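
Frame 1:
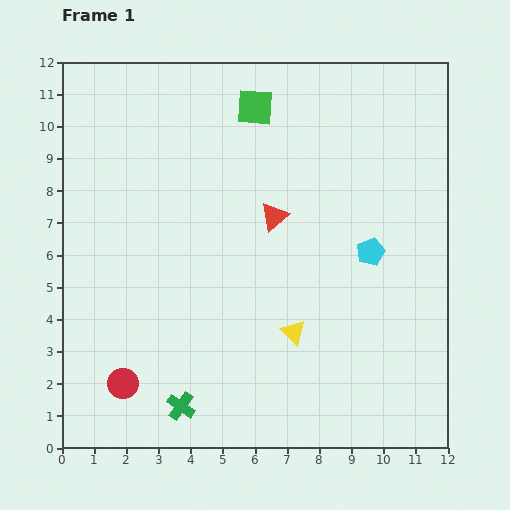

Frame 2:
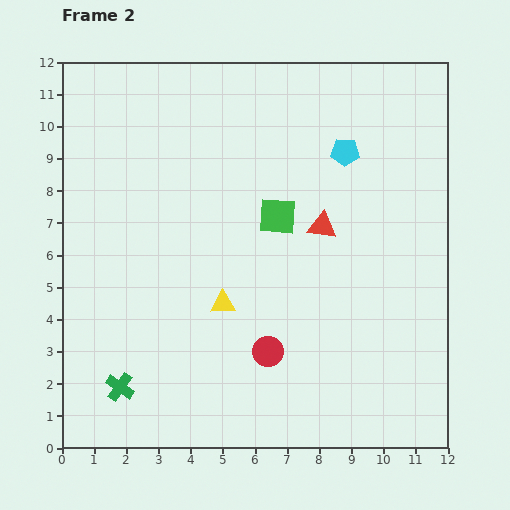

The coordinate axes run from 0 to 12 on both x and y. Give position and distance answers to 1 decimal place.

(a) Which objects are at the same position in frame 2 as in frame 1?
none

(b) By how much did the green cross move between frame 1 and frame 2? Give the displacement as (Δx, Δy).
(-1.9, 0.6)

The green cross was at (3.7, 1.3) in frame 1 and (1.8, 1.9) in frame 2.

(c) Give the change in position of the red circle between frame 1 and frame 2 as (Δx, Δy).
(4.5, 1.0)

The red circle was at (1.9, 2.0) in frame 1 and (6.4, 3.0) in frame 2.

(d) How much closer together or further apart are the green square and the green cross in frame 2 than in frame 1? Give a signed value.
-2.4

Distance in frame 1: 9.6. Distance in frame 2: 7.2.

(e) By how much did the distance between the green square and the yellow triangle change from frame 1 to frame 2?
-3.9

Distance in frame 1: 7.1. Distance in frame 2: 3.2.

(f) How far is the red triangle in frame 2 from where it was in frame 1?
1.5

The red triangle moved from (6.6, 7.2) to (8.1, 6.9), a distance of √(1.5² + 0.3²) ≈ 1.5.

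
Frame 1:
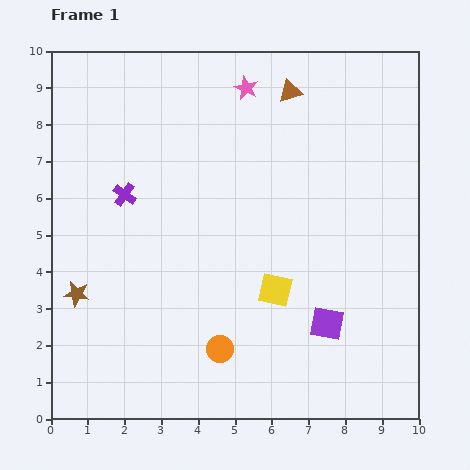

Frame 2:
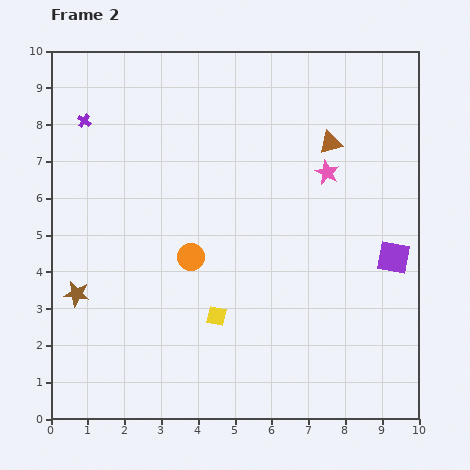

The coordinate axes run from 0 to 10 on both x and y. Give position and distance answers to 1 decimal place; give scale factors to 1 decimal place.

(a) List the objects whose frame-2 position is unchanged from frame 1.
the brown star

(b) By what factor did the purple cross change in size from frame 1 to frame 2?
0.6×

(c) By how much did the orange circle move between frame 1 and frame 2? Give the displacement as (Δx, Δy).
(-0.8, 2.5)

The orange circle was at (4.6, 1.9) in frame 1 and (3.8, 4.4) in frame 2.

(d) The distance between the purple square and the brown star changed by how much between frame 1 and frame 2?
+1.9

Distance in frame 1: 6.8. Distance in frame 2: 8.7.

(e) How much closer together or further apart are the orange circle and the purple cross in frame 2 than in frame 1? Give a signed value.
-0.2

Distance in frame 1: 4.9. Distance in frame 2: 4.7.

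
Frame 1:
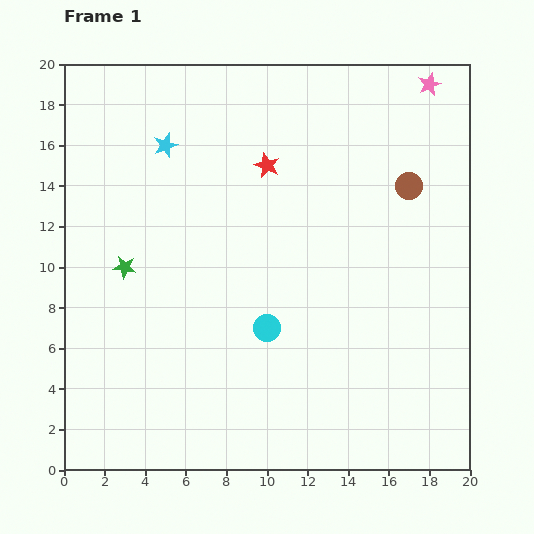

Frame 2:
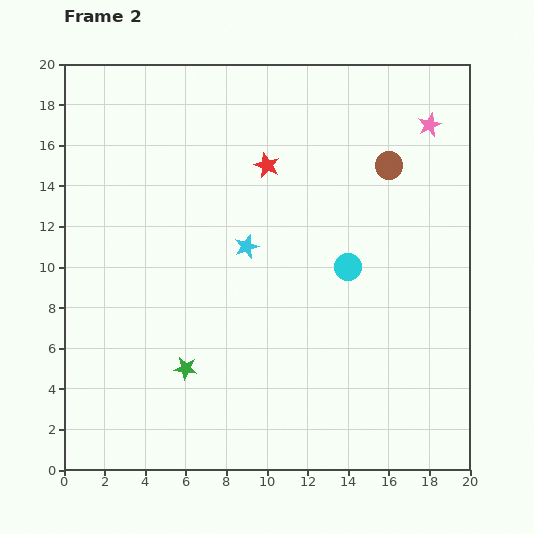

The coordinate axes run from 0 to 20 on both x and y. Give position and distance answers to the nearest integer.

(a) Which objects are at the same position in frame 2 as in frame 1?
the red star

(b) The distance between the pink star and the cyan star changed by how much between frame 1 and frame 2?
-2

Distance in frame 1: 13. Distance in frame 2: 11.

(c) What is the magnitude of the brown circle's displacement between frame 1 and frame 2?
1

The brown circle moved from (17, 14) to (16, 15), a distance of √(1² + 1²) ≈ 1.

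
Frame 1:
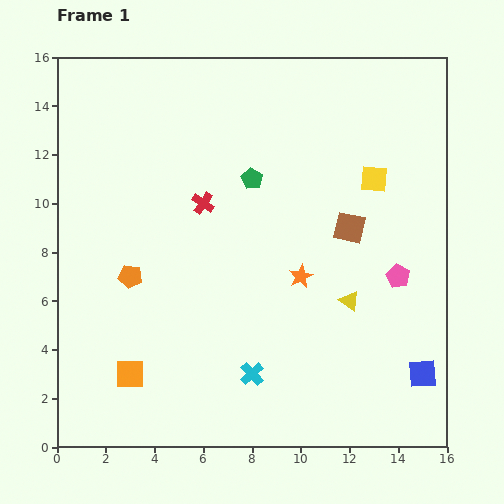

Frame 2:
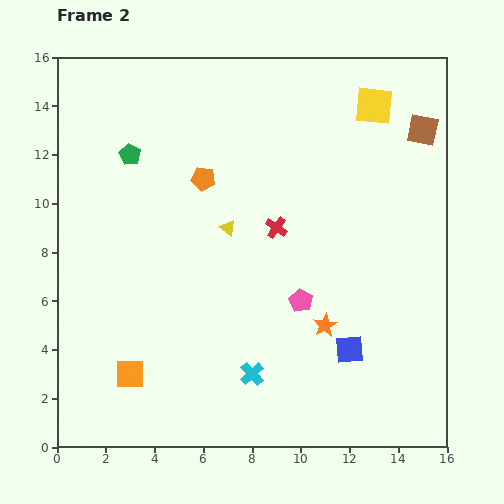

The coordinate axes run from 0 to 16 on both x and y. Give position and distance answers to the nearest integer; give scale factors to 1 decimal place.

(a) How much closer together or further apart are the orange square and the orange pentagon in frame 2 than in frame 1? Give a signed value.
+5

Distance in frame 1: 4. Distance in frame 2: 9.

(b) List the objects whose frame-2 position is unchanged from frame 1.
the cyan cross, the orange square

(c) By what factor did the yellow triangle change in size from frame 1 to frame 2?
0.8×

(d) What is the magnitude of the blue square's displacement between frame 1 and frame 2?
3

The blue square moved from (15, 3) to (12, 4), a distance of √(3² + 1²) ≈ 3.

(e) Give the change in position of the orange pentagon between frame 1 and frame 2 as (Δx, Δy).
(3, 4)

The orange pentagon was at (3, 7) in frame 1 and (6, 11) in frame 2.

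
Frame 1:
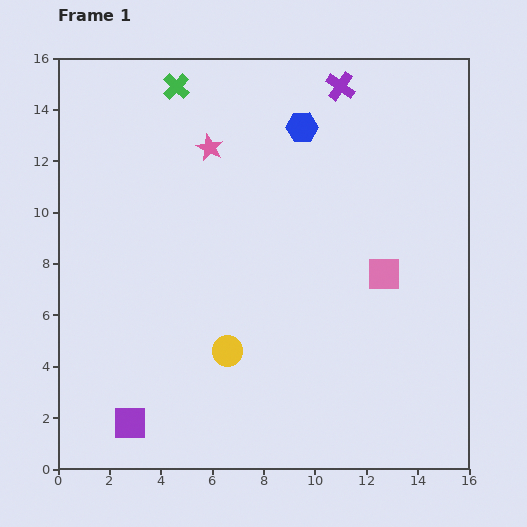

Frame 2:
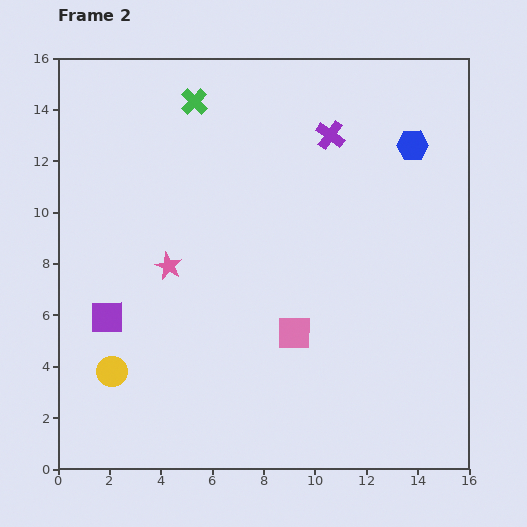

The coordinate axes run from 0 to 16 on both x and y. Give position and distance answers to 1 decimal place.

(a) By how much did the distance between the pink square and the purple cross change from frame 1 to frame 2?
+0.3

Distance in frame 1: 7.5. Distance in frame 2: 7.8.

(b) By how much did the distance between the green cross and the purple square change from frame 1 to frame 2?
-4.1

Distance in frame 1: 13.2. Distance in frame 2: 9.1.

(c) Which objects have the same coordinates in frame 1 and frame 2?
none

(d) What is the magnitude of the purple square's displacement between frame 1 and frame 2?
4.2

The purple square moved from (2.8, 1.8) to (1.9, 5.9), a distance of √(0.9² + 4.1²) ≈ 4.2.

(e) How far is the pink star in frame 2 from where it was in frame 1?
4.9

The pink star moved from (5.9, 12.5) to (4.3, 7.9), a distance of √(1.6² + 4.6²) ≈ 4.9.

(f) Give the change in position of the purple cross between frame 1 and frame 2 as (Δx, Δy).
(-0.4, -1.9)

The purple cross was at (11.0, 14.9) in frame 1 and (10.6, 13.0) in frame 2.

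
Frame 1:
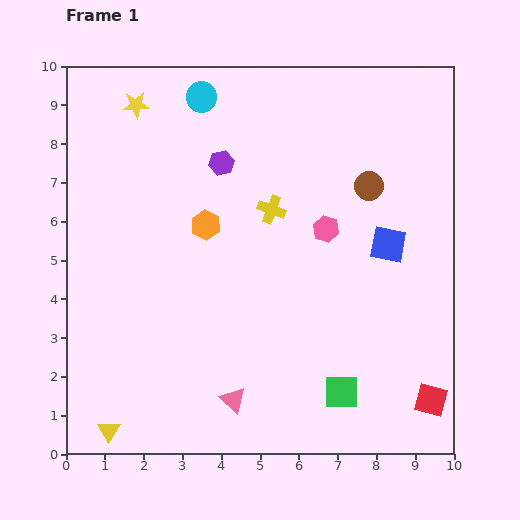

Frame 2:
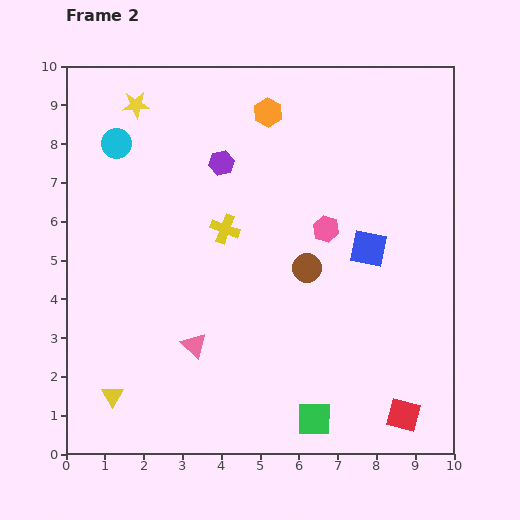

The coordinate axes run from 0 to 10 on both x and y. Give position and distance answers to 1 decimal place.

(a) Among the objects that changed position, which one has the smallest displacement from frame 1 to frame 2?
the blue square

(moved 0.5)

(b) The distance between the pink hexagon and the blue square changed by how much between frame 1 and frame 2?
-0.4

Distance in frame 1: 1.6. Distance in frame 2: 1.2.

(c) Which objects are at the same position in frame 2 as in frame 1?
the pink hexagon, the purple hexagon, the yellow star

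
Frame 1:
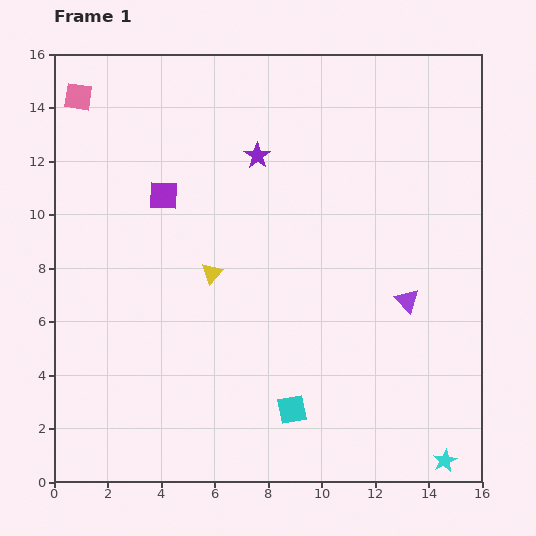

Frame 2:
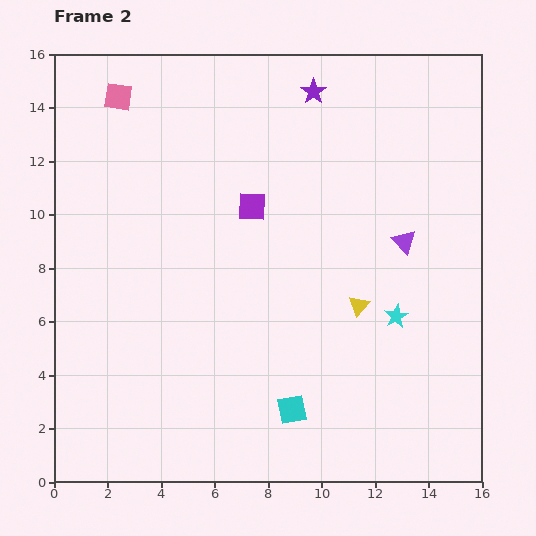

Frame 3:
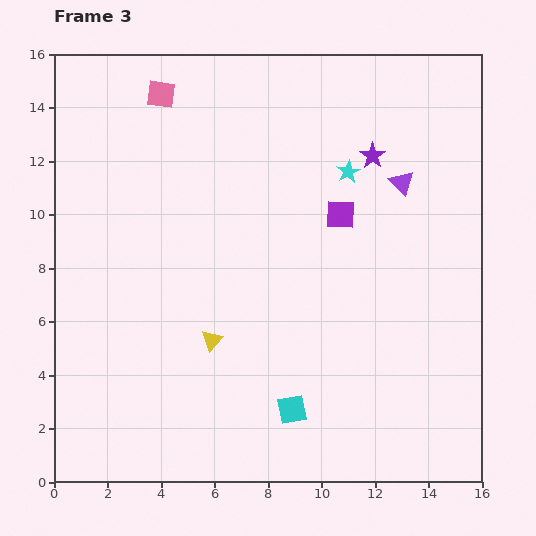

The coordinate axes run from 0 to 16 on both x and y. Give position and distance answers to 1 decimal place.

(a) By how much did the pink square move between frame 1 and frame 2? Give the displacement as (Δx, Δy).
(1.5, 0.0)

The pink square was at (0.9, 14.4) in frame 1 and (2.4, 14.4) in frame 2.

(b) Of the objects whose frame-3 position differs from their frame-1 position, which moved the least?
the yellow triangle

(moved 2.5)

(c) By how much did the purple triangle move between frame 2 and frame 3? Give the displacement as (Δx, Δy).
(-0.1, 2.2)

The purple triangle was at (13.1, 9.0) in frame 2 and (13.0, 11.2) in frame 3.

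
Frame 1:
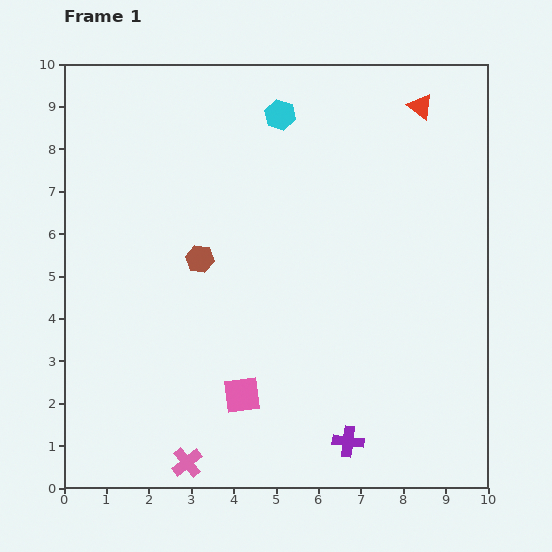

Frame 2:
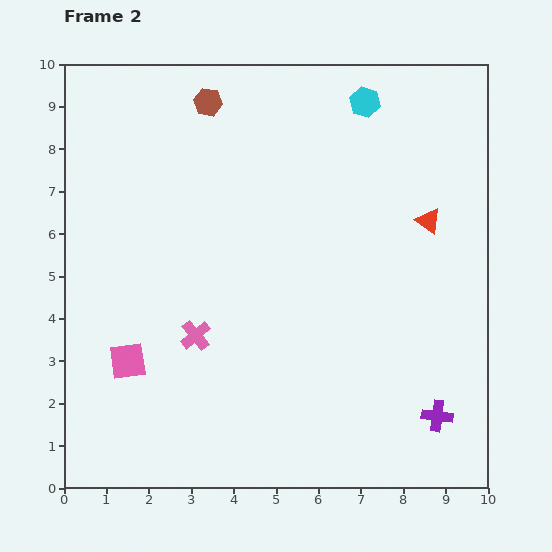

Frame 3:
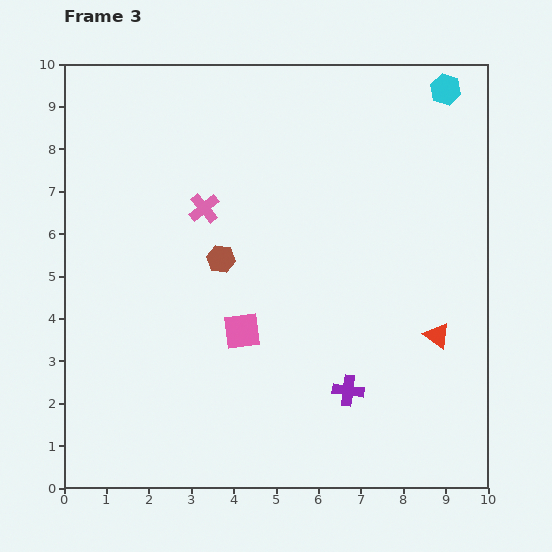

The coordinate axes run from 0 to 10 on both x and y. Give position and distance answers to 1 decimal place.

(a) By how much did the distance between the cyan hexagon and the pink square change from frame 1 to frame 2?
+1.6

Distance in frame 1: 6.7. Distance in frame 2: 8.3.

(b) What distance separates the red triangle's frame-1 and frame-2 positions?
2.7

The red triangle moved from (8.4, 9.0) to (8.6, 6.3), a distance of √(0.2² + 2.7²) ≈ 2.7.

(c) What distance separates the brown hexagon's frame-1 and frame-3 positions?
0.5

The brown hexagon moved from (3.2, 5.4) to (3.7, 5.4), a distance of √(0.5² + 0.0²) ≈ 0.5.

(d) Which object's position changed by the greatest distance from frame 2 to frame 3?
the brown hexagon

(moved 3.7; next 3.0)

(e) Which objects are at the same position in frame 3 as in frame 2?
none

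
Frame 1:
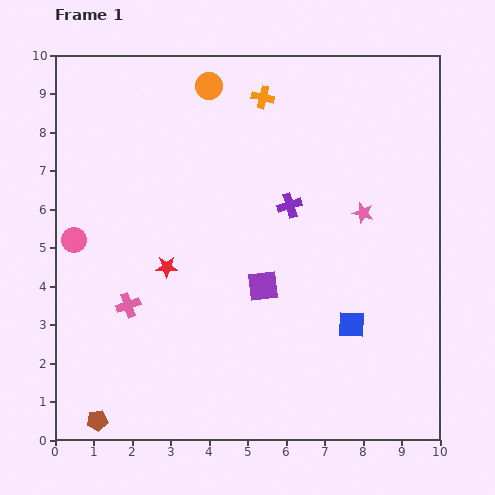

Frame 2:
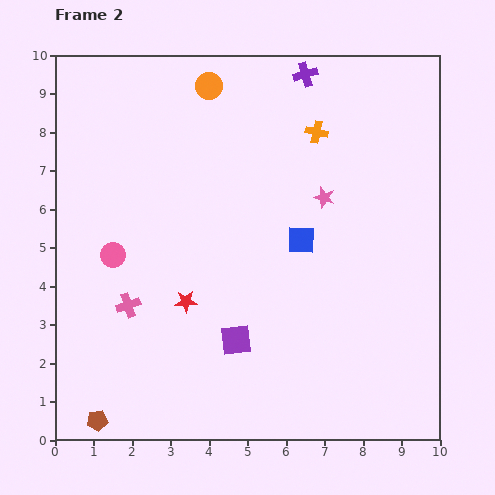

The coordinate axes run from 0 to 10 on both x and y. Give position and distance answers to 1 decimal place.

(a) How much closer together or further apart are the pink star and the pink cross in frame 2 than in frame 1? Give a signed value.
-0.8

Distance in frame 1: 6.6. Distance in frame 2: 5.8.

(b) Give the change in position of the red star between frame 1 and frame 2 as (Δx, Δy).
(0.5, -0.9)

The red star was at (2.9, 4.5) in frame 1 and (3.4, 3.6) in frame 2.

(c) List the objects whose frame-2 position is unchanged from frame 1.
the brown pentagon, the orange circle, the pink cross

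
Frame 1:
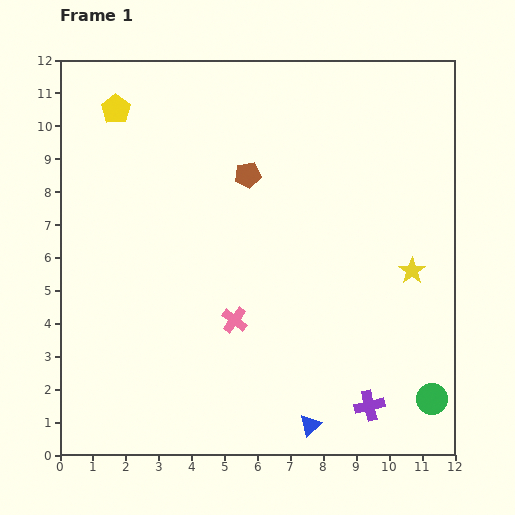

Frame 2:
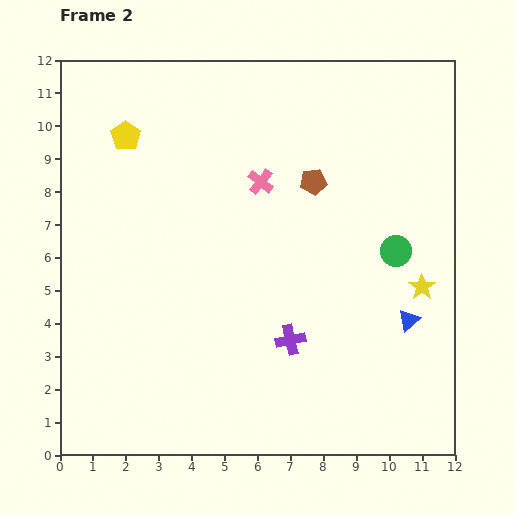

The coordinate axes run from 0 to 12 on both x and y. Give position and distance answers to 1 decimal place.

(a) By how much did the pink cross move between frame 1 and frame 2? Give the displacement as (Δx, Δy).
(0.8, 4.2)

The pink cross was at (5.3, 4.1) in frame 1 and (6.1, 8.3) in frame 2.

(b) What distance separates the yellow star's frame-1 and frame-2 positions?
0.6

The yellow star moved from (10.7, 5.6) to (11.0, 5.1), a distance of √(0.3² + 0.5²) ≈ 0.6.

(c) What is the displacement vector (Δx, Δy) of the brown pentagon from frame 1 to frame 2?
(2.0, -0.2)

The brown pentagon was at (5.7, 8.5) in frame 1 and (7.7, 8.3) in frame 2.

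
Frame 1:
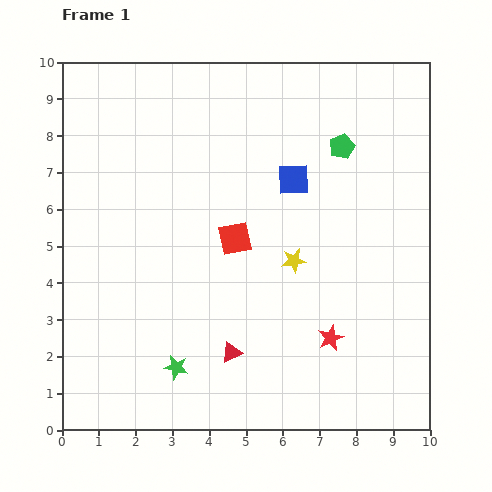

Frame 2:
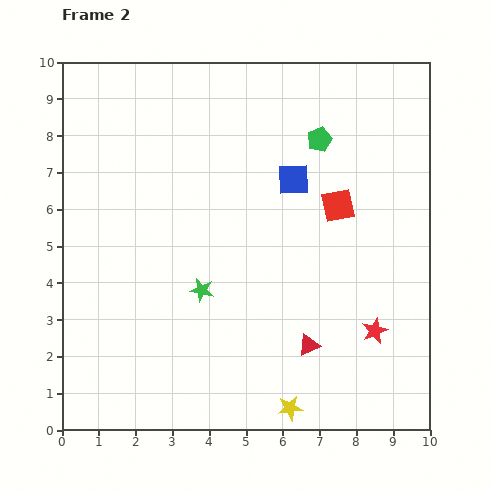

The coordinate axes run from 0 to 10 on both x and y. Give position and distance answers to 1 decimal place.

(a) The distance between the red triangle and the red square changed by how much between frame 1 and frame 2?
+0.8

Distance in frame 1: 3.1. Distance in frame 2: 3.9.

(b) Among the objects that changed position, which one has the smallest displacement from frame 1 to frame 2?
the green pentagon

(moved 0.6)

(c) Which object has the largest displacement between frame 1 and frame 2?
the yellow star

(moved 4.0; next 2.9)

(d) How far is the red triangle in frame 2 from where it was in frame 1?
2.1

The red triangle moved from (4.6, 2.1) to (6.7, 2.3), a distance of √(2.1² + 0.2²) ≈ 2.1.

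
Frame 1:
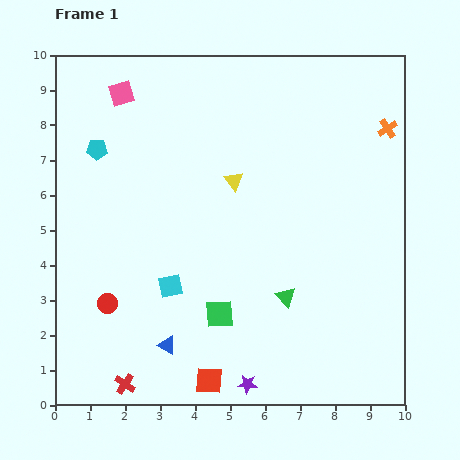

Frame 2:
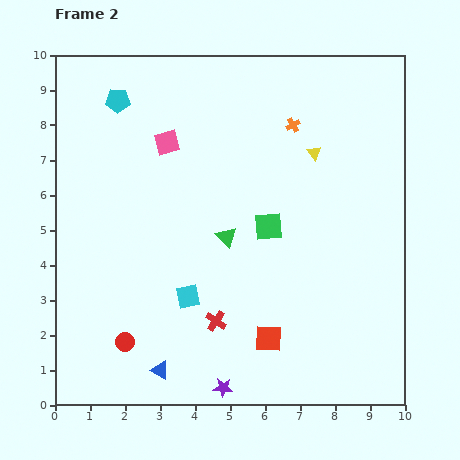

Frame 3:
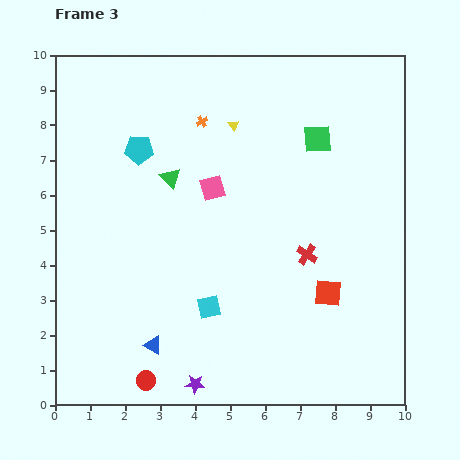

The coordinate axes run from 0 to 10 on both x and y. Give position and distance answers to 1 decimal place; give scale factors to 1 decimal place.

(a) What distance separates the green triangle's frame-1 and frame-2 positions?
2.4

The green triangle moved from (6.6, 3.1) to (4.9, 4.8), a distance of √(1.7² + 1.7²) ≈ 2.4.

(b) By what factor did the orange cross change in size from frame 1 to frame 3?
0.6×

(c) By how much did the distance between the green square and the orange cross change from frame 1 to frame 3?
-3.9

Distance in frame 1: 7.2. Distance in frame 3: 3.3.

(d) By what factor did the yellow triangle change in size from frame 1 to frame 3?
0.6×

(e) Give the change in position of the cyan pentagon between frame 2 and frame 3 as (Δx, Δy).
(0.6, -1.4)

The cyan pentagon was at (1.8, 8.7) in frame 2 and (2.4, 7.3) in frame 3.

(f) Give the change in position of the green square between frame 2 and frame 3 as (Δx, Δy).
(1.4, 2.5)

The green square was at (6.1, 5.1) in frame 2 and (7.5, 7.6) in frame 3.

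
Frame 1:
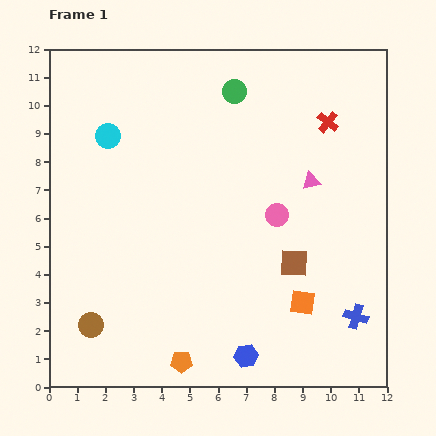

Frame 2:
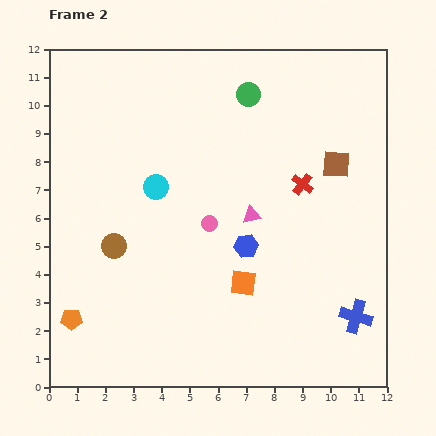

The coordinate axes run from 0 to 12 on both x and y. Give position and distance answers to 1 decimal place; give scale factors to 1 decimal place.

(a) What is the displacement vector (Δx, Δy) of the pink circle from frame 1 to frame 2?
(-2.4, -0.3)

The pink circle was at (8.1, 6.1) in frame 1 and (5.7, 5.8) in frame 2.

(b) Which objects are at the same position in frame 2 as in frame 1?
the blue cross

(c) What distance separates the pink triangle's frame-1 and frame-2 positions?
2.4

The pink triangle moved from (9.3, 7.3) to (7.2, 6.1), a distance of √(2.1² + 1.2²) ≈ 2.4.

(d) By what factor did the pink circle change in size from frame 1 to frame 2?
0.7×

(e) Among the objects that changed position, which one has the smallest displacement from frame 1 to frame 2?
the green circle

(moved 0.5)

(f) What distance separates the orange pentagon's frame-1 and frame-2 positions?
4.2

The orange pentagon moved from (4.7, 0.9) to (0.8, 2.4), a distance of √(3.9² + 1.5²) ≈ 4.2.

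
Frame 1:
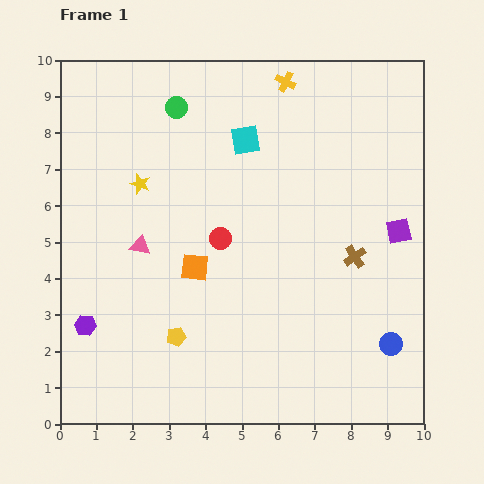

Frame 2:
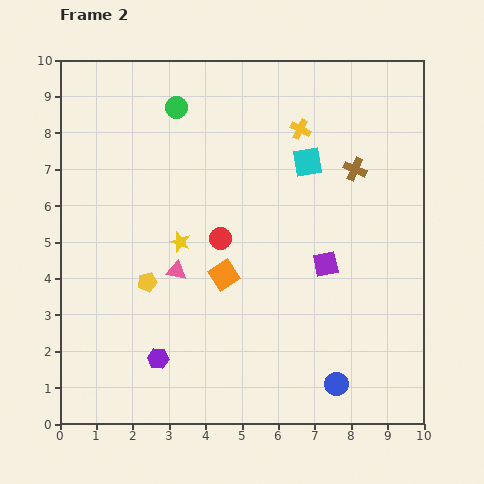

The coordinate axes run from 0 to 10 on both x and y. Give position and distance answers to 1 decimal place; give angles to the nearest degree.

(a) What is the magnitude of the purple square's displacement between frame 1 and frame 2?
2.2

The purple square moved from (9.3, 5.3) to (7.3, 4.4), a distance of √(2.0² + 0.9²) ≈ 2.2.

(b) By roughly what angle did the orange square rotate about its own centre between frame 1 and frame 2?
39° counter-clockwise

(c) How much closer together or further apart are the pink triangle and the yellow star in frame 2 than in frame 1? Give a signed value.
-0.9

Distance in frame 1: 1.7. Distance in frame 2: 0.8.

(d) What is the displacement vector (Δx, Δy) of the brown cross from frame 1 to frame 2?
(0.0, 2.4)

The brown cross was at (8.1, 4.6) in frame 1 and (8.1, 7.0) in frame 2.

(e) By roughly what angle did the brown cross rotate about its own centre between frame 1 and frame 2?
33° counter-clockwise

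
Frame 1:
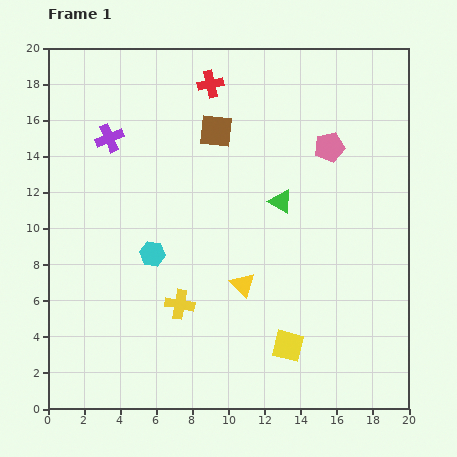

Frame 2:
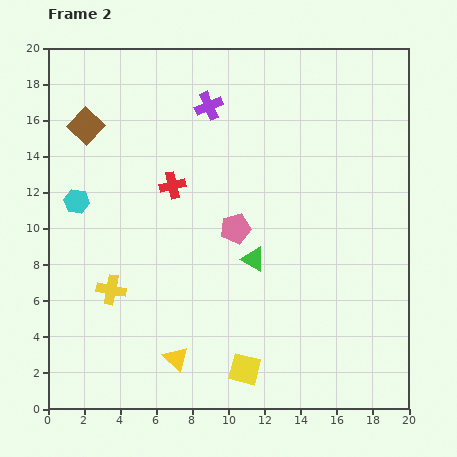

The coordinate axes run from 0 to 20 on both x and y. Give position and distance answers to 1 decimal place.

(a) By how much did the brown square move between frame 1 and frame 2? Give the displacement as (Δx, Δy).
(-7.2, 0.3)

The brown square was at (9.3, 15.4) in frame 1 and (2.1, 15.7) in frame 2.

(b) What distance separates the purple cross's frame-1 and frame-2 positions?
5.8

The purple cross moved from (3.4, 15.0) to (8.9, 16.8), a distance of √(5.5² + 1.8²) ≈ 5.8.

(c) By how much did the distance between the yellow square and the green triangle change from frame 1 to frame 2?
-1.9

Distance in frame 1: 8.0. Distance in frame 2: 6.1.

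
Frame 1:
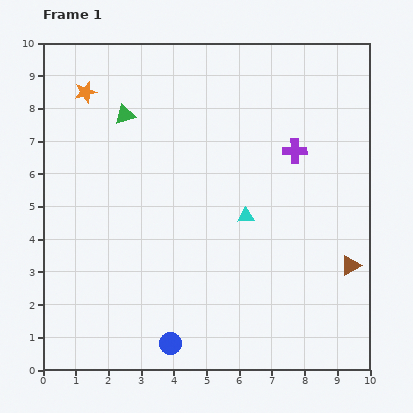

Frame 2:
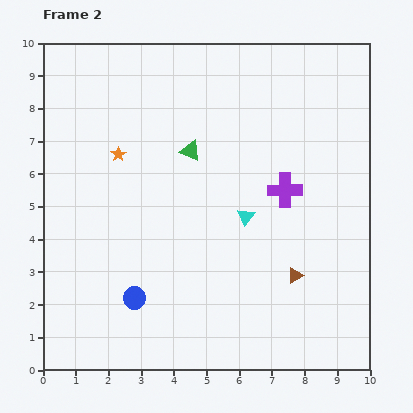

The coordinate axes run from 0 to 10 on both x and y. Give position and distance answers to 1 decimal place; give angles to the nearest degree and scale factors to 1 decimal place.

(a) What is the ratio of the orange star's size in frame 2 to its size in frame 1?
0.7×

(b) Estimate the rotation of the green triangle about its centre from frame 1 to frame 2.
40° clockwise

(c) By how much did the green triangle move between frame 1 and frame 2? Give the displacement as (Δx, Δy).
(2.0, -1.1)

The green triangle was at (2.5, 7.8) in frame 1 and (4.5, 6.7) in frame 2.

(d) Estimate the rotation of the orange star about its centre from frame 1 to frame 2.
17° counter-clockwise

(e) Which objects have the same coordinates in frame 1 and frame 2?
the cyan triangle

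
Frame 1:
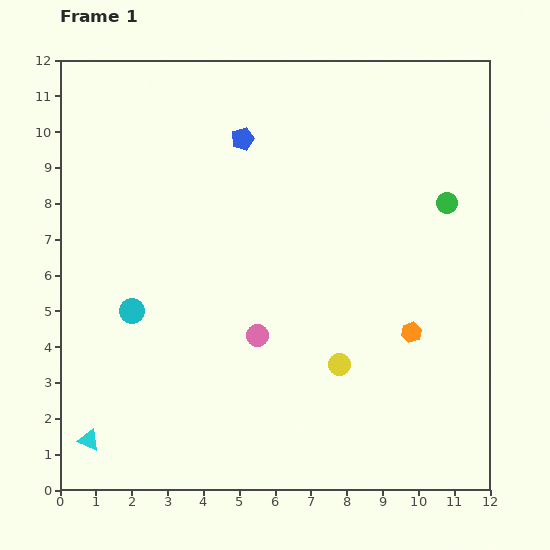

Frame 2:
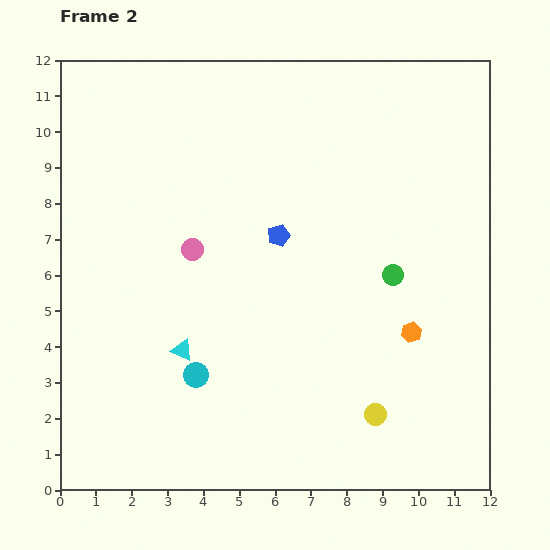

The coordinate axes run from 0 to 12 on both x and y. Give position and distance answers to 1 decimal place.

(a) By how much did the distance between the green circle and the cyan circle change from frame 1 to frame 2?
-3.1

Distance in frame 1: 9.3. Distance in frame 2: 6.2.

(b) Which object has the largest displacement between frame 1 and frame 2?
the cyan triangle

(moved 3.6; next 3.0)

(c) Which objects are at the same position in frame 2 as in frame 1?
the orange hexagon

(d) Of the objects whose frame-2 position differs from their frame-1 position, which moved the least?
the yellow circle

(moved 1.7)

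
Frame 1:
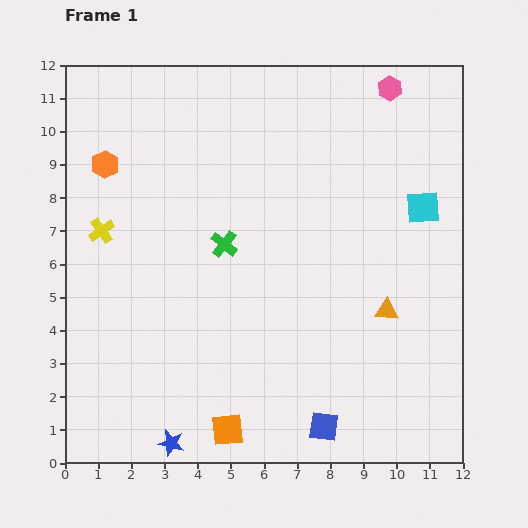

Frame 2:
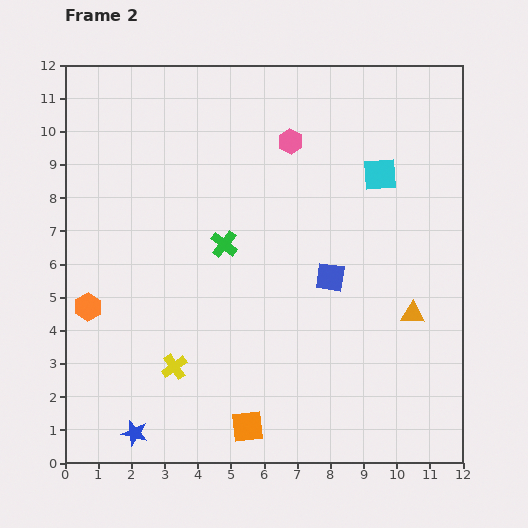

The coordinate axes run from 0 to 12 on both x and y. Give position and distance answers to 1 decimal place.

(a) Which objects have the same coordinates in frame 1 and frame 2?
the green cross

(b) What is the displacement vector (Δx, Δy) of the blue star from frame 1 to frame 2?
(-1.1, 0.3)

The blue star was at (3.2, 0.6) in frame 1 and (2.1, 0.9) in frame 2.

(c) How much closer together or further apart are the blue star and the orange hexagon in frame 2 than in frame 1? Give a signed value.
-4.6

Distance in frame 1: 8.6. Distance in frame 2: 4.0.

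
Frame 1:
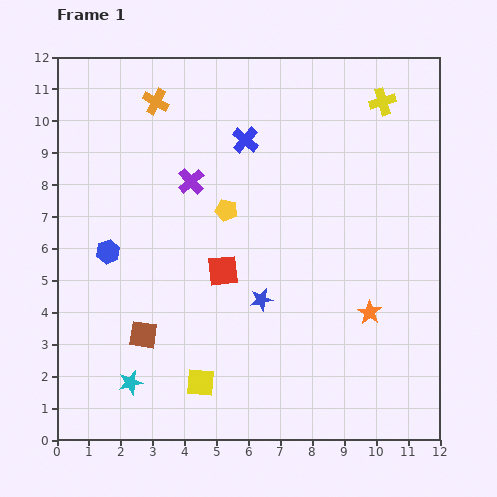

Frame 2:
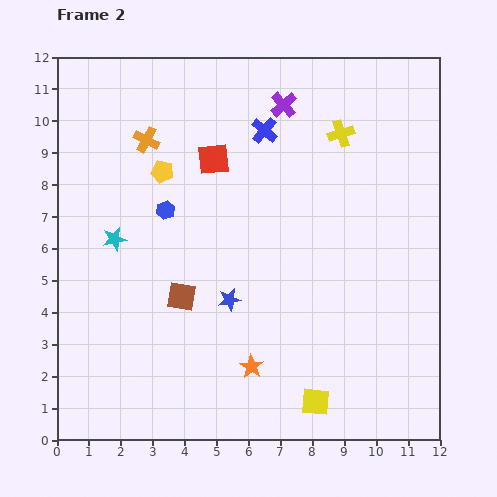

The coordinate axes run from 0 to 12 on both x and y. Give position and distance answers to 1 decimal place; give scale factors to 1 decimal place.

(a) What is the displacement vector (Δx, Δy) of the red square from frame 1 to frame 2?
(-0.3, 3.5)

The red square was at (5.2, 5.3) in frame 1 and (4.9, 8.8) in frame 2.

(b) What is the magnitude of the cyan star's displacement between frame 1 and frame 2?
4.5

The cyan star moved from (2.3, 1.8) to (1.8, 6.3), a distance of √(0.5² + 4.5²) ≈ 4.5.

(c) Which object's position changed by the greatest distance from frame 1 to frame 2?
the cyan star

(moved 4.5; next 4.1)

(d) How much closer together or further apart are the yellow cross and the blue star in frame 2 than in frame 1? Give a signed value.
-1.0

Distance in frame 1: 7.3. Distance in frame 2: 6.3.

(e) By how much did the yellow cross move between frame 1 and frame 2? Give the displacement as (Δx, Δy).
(-1.3, -1.0)

The yellow cross was at (10.2, 10.6) in frame 1 and (8.9, 9.6) in frame 2.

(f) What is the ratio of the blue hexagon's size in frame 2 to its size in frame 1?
0.8×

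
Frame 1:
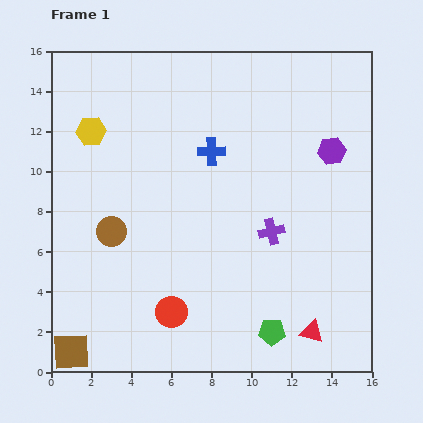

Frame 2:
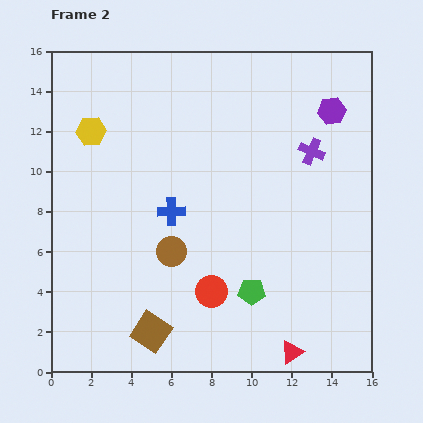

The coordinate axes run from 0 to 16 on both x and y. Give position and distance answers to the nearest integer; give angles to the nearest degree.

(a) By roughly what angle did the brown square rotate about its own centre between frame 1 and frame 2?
36° clockwise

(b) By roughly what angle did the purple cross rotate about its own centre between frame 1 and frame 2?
37° clockwise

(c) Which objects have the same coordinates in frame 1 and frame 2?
the yellow hexagon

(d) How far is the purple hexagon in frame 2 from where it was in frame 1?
2

The purple hexagon moved from (14, 11) to (14, 13), a distance of √(0² + 2²) ≈ 2.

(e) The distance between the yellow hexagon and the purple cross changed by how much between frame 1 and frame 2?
+1

Distance in frame 1: 10. Distance in frame 2: 11.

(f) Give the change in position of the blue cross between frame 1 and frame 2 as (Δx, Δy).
(-2, -3)

The blue cross was at (8, 11) in frame 1 and (6, 8) in frame 2.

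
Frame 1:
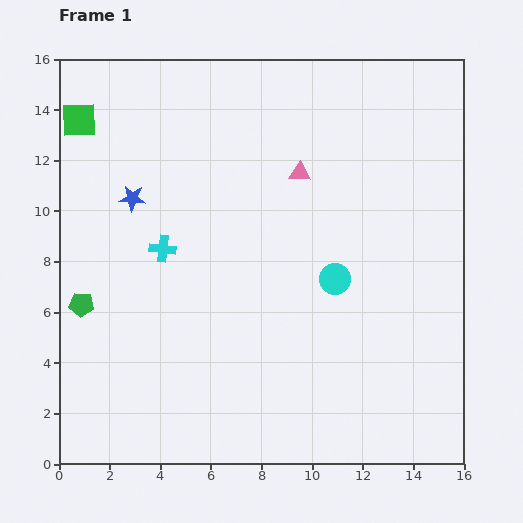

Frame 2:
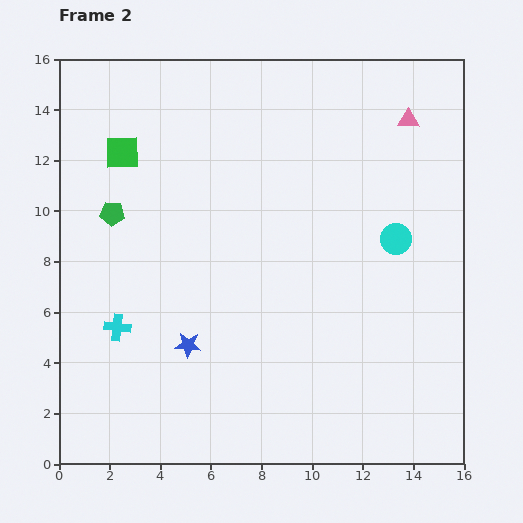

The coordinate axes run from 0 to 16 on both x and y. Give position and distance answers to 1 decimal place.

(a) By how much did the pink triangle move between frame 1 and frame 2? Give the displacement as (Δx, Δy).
(4.3, 2.1)

The pink triangle was at (9.5, 11.5) in frame 1 and (13.8, 13.6) in frame 2.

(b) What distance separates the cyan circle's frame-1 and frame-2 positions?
2.9

The cyan circle moved from (10.9, 7.3) to (13.3, 8.9), a distance of √(2.4² + 1.6²) ≈ 2.9.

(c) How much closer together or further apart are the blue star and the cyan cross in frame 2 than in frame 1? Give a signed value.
+0.6

Distance in frame 1: 2.3. Distance in frame 2: 2.9.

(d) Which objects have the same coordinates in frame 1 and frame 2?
none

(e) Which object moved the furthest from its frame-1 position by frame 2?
the blue star

(moved 6.2; next 4.8)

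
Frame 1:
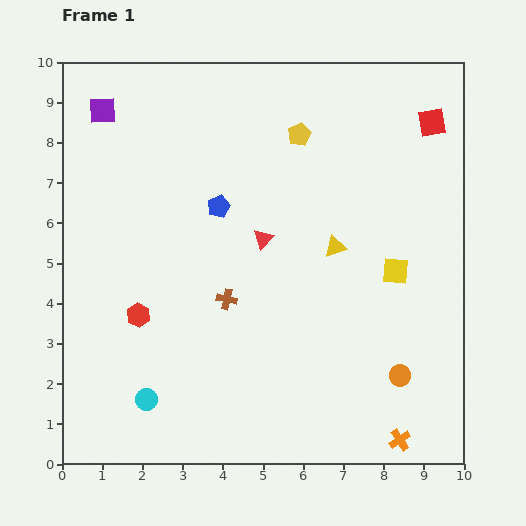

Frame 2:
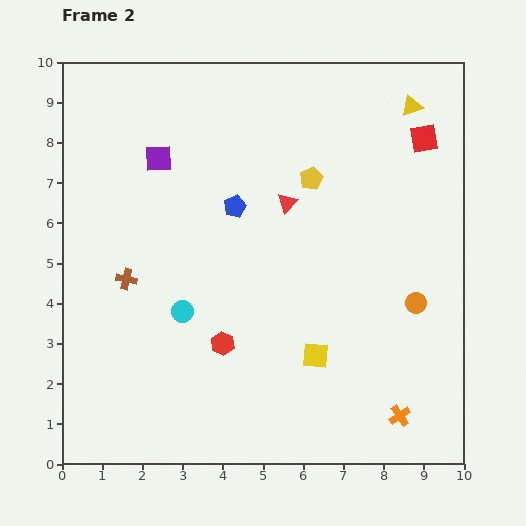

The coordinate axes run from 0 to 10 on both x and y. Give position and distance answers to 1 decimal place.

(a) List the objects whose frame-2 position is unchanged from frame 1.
none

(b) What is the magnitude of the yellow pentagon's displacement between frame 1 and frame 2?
1.1

The yellow pentagon moved from (5.9, 8.2) to (6.2, 7.1), a distance of √(0.3² + 1.1²) ≈ 1.1.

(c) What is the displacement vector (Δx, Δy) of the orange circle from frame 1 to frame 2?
(0.4, 1.8)

The orange circle was at (8.4, 2.2) in frame 1 and (8.8, 4.0) in frame 2.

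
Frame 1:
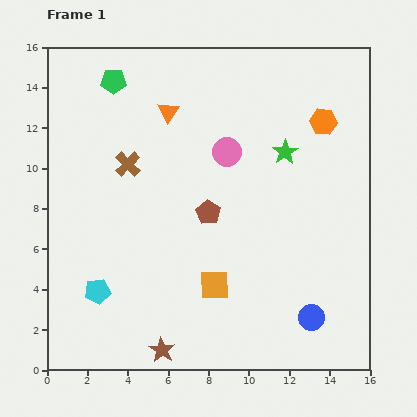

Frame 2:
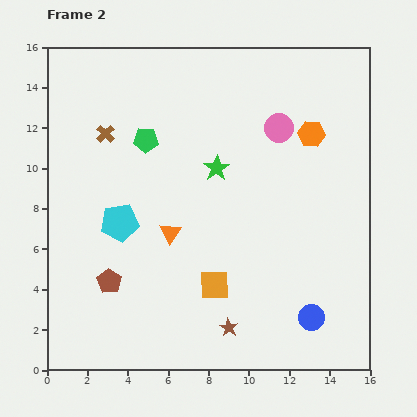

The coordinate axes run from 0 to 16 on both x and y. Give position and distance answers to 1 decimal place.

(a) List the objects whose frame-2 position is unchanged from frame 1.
the orange square, the blue circle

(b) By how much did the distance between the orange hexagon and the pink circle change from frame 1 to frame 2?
-3.4

Distance in frame 1: 5.0. Distance in frame 2: 1.6.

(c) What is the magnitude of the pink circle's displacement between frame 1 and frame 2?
2.9

The pink circle moved from (8.9, 10.8) to (11.5, 12.0), a distance of √(2.6² + 1.2²) ≈ 2.9.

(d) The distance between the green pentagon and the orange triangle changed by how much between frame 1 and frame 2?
+1.7

Distance in frame 1: 3.1. Distance in frame 2: 4.8.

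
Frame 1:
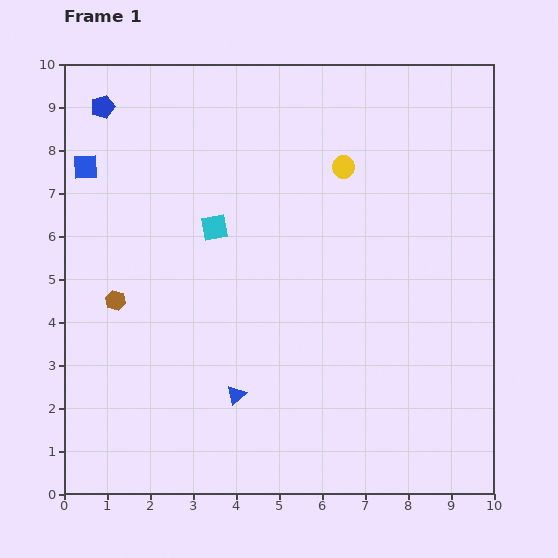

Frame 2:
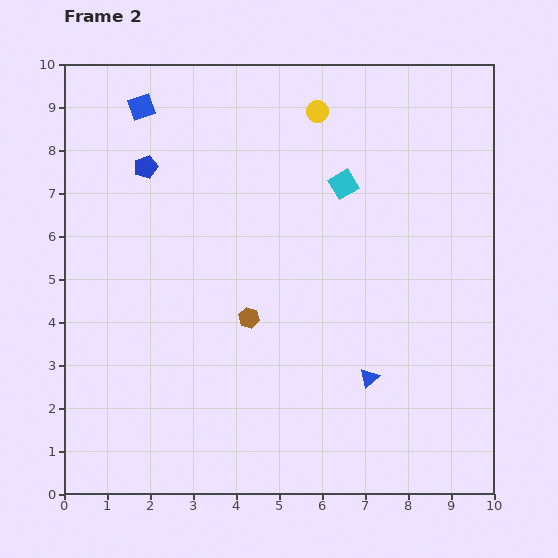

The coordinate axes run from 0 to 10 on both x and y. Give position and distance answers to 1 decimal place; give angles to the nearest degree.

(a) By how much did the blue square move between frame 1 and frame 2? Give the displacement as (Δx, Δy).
(1.3, 1.4)

The blue square was at (0.5, 7.6) in frame 1 and (1.8, 9.0) in frame 2.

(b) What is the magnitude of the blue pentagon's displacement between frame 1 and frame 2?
1.7

The blue pentagon moved from (0.9, 9.0) to (1.9, 7.6), a distance of √(1.0² + 1.4²) ≈ 1.7.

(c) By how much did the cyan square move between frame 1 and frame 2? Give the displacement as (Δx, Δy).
(3.0, 1.0)

The cyan square was at (3.5, 6.2) in frame 1 and (6.5, 7.2) in frame 2.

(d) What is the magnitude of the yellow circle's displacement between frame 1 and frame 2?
1.4

The yellow circle moved from (6.5, 7.6) to (5.9, 8.9), a distance of √(0.6² + 1.3²) ≈ 1.4.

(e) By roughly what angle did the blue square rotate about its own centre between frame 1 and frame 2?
15° counter-clockwise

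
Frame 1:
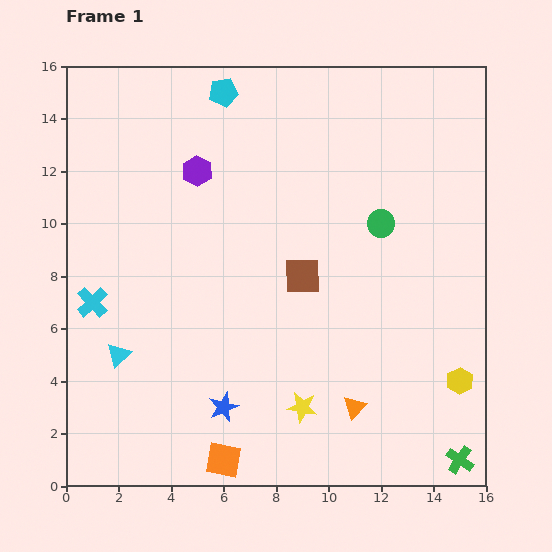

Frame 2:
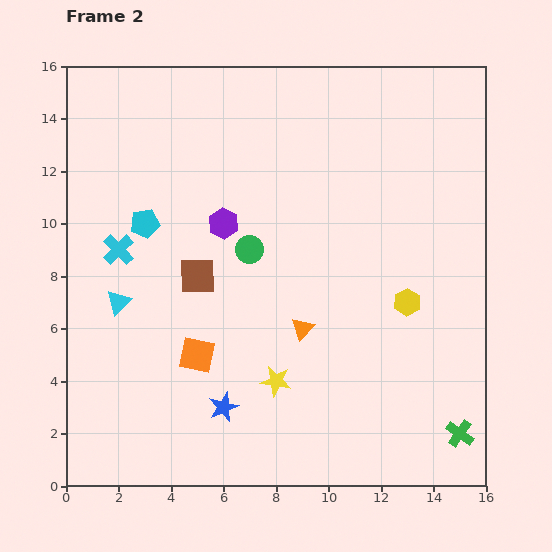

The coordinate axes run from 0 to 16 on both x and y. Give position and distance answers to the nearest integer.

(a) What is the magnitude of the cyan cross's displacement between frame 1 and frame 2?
2

The cyan cross moved from (1, 7) to (2, 9), a distance of √(1² + 2²) ≈ 2.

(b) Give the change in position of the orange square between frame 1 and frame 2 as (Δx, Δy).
(-1, 4)

The orange square was at (6, 1) in frame 1 and (5, 5) in frame 2.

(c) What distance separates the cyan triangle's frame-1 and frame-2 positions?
2

The cyan triangle moved from (2, 5) to (2, 7), a distance of √(0² + 2²) ≈ 2.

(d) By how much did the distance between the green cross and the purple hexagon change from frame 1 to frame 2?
-3

Distance in frame 1: 15. Distance in frame 2: 12.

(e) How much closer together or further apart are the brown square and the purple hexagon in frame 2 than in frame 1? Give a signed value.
-4

Distance in frame 1: 6. Distance in frame 2: 2.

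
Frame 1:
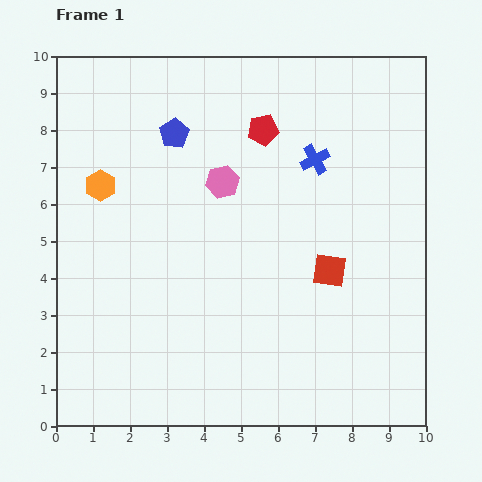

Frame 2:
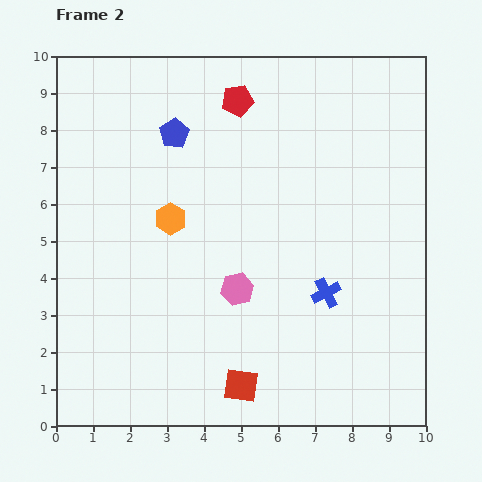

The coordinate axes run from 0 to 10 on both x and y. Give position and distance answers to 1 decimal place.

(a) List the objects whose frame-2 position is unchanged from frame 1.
the blue pentagon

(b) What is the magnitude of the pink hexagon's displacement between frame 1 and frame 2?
2.9

The pink hexagon moved from (4.5, 6.6) to (4.9, 3.7), a distance of √(0.4² + 2.9²) ≈ 2.9.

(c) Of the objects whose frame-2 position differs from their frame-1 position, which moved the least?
the red pentagon

(moved 1.1)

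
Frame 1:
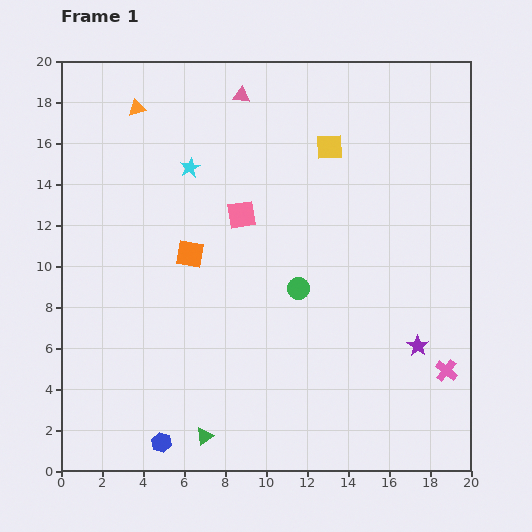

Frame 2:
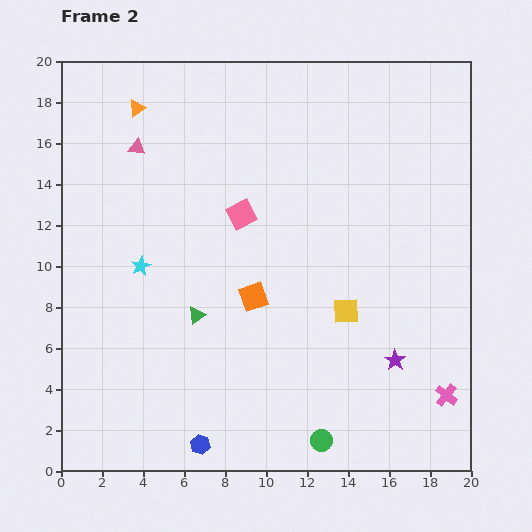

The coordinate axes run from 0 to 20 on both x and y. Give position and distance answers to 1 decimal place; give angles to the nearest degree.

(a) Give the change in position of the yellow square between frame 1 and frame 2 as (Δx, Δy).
(0.8, -8.0)

The yellow square was at (13.1, 15.8) in frame 1 and (13.9, 7.8) in frame 2.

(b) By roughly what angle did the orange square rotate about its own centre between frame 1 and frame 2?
29° counter-clockwise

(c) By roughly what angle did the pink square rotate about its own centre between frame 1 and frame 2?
19° counter-clockwise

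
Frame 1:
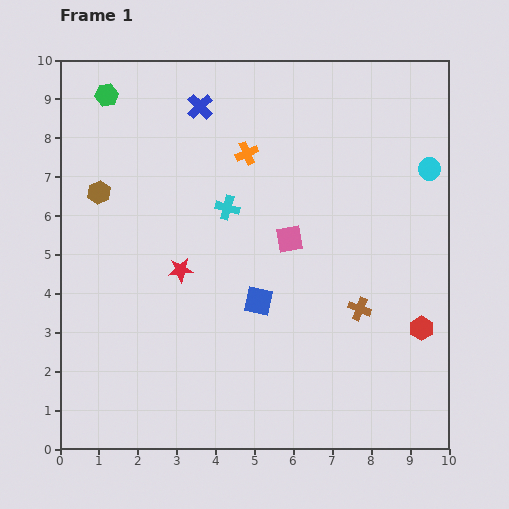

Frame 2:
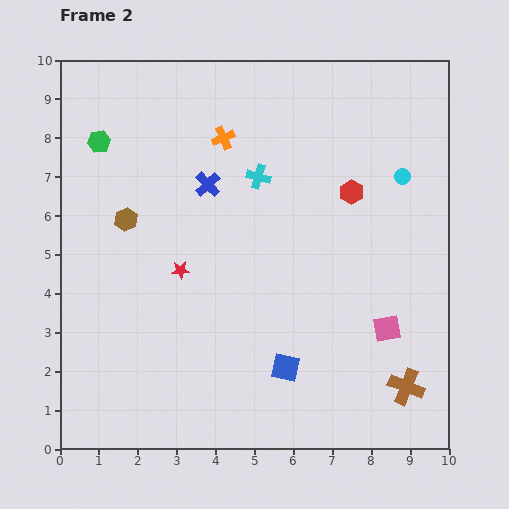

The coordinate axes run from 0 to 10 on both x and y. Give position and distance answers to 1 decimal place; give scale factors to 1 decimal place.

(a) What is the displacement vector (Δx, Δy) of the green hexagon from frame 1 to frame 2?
(-0.2, -1.2)

The green hexagon was at (1.2, 9.1) in frame 1 and (1.0, 7.9) in frame 2.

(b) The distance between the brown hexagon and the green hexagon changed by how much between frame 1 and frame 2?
-0.4

Distance in frame 1: 2.5. Distance in frame 2: 2.1.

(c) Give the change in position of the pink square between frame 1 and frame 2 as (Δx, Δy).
(2.5, -2.3)

The pink square was at (5.9, 5.4) in frame 1 and (8.4, 3.1) in frame 2.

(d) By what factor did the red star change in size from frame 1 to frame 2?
0.7×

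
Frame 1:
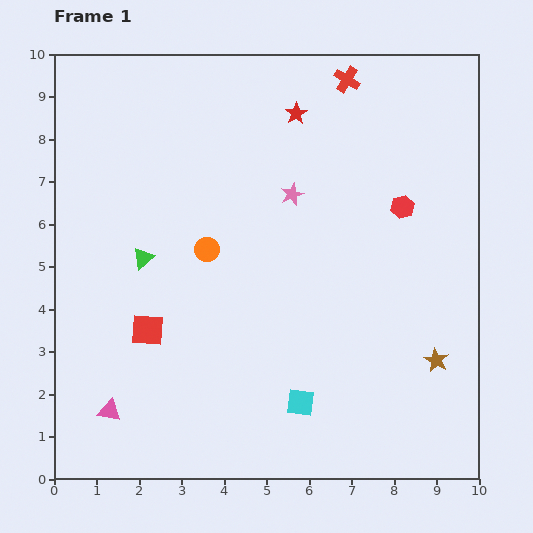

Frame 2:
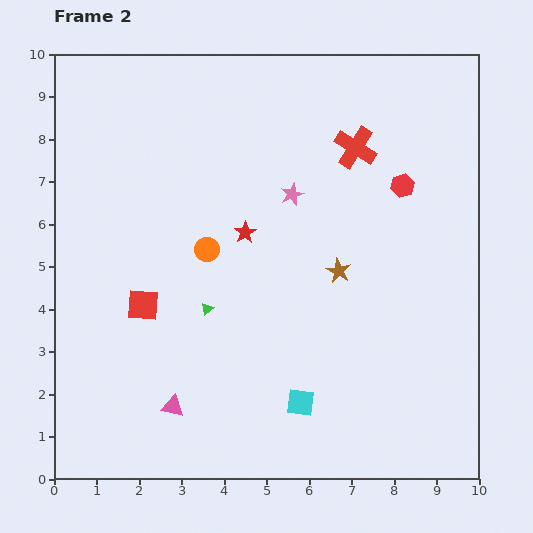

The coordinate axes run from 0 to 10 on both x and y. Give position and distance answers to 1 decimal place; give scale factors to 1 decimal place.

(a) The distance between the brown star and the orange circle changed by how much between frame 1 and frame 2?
-2.9

Distance in frame 1: 6.0. Distance in frame 2: 3.1.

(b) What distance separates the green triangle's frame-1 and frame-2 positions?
1.9

The green triangle moved from (2.1, 5.2) to (3.6, 4.0), a distance of √(1.5² + 1.2²) ≈ 1.9.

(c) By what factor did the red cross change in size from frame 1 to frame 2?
1.6×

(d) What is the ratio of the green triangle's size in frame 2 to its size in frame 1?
0.6×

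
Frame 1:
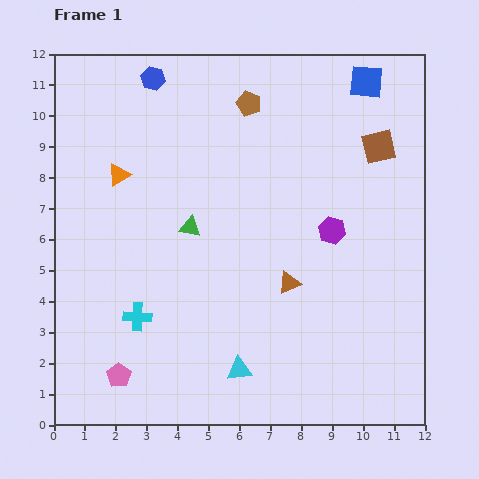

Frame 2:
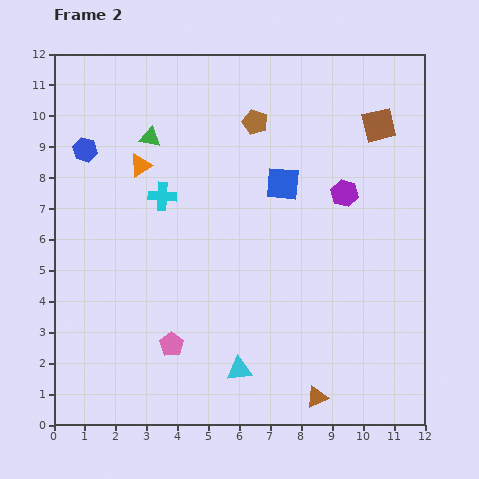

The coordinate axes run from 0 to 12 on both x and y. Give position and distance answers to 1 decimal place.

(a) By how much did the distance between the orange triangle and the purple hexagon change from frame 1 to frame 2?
-0.4

Distance in frame 1: 7.1. Distance in frame 2: 6.7.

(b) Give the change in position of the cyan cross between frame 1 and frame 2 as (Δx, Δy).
(0.8, 3.9)

The cyan cross was at (2.7, 3.5) in frame 1 and (3.5, 7.4) in frame 2.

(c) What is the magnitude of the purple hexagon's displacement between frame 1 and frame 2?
1.3

The purple hexagon moved from (9.0, 6.3) to (9.4, 7.5), a distance of √(0.4² + 1.2²) ≈ 1.3.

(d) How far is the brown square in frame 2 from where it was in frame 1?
0.7

The brown square moved from (10.5, 9.0) to (10.5, 9.7), a distance of √(0.0² + 0.7²) ≈ 0.7.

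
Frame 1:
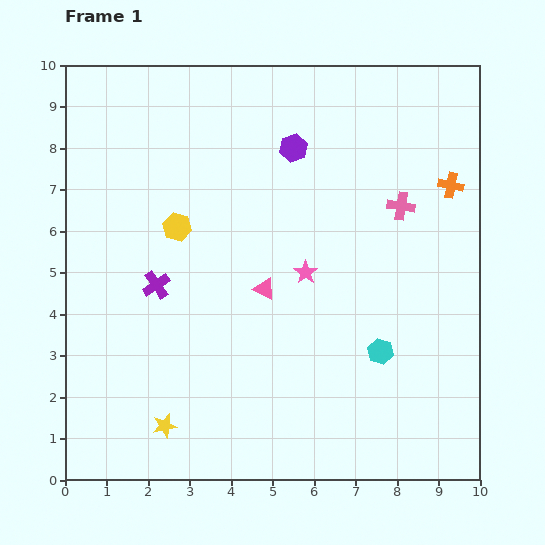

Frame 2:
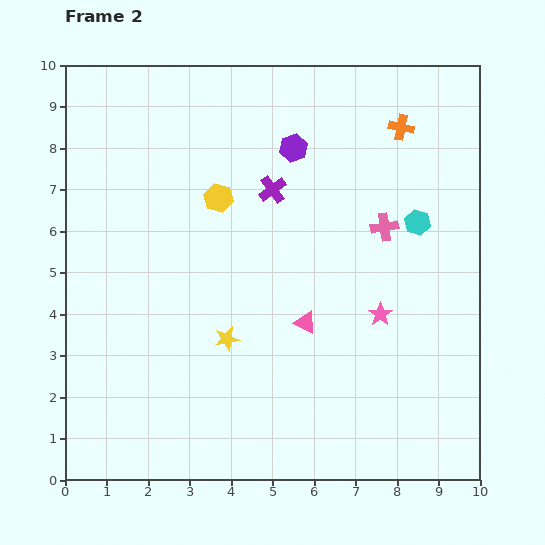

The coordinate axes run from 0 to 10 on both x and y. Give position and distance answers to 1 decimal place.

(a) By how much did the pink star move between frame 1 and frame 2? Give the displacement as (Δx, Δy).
(1.8, -1.0)

The pink star was at (5.8, 5.0) in frame 1 and (7.6, 4.0) in frame 2.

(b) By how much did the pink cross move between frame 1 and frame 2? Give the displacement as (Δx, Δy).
(-0.4, -0.5)

The pink cross was at (8.1, 6.6) in frame 1 and (7.7, 6.1) in frame 2.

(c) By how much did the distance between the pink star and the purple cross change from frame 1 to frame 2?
+0.4

Distance in frame 1: 3.6. Distance in frame 2: 4.0.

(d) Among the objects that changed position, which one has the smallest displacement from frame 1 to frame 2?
the pink cross

(moved 0.6)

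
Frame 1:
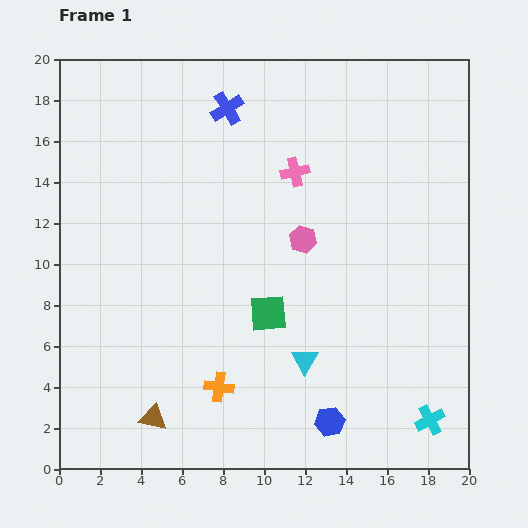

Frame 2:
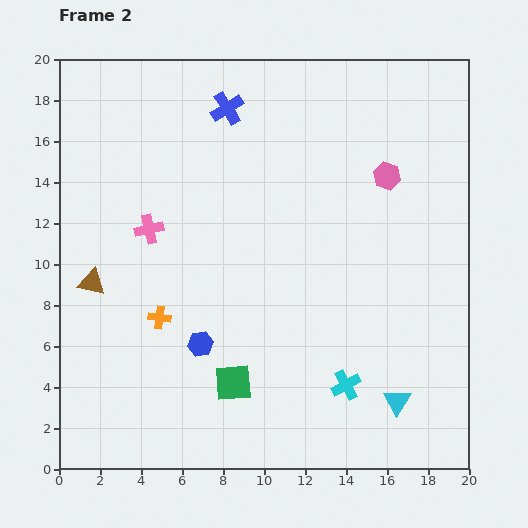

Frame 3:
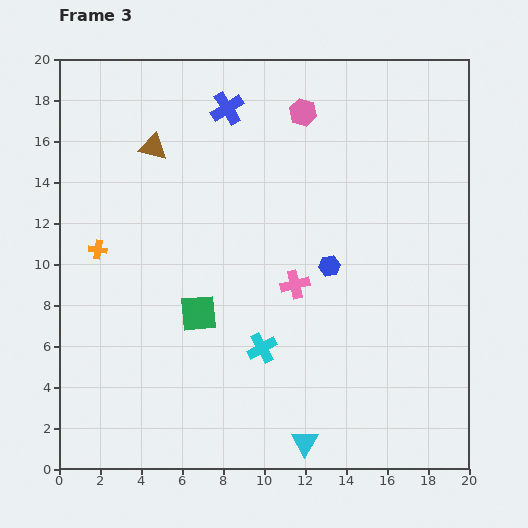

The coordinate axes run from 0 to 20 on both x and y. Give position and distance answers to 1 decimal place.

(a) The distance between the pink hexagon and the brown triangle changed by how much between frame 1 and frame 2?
+3.9

Distance in frame 1: 11.4. Distance in frame 2: 15.3.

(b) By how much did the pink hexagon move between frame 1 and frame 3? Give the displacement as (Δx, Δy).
(0.0, 6.2)

The pink hexagon was at (11.9, 11.2) in frame 1 and (11.9, 17.4) in frame 3.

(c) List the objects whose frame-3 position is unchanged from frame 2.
the blue cross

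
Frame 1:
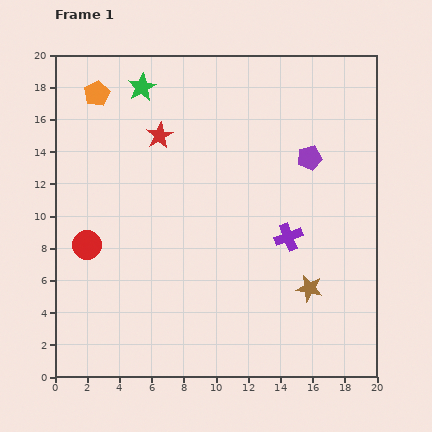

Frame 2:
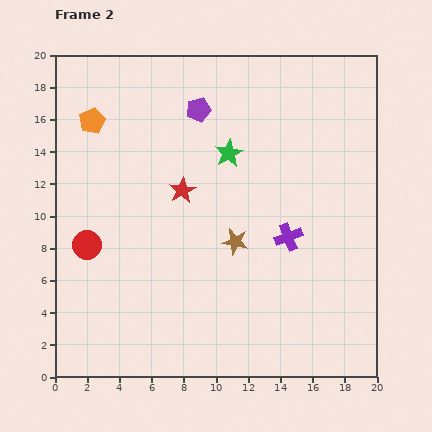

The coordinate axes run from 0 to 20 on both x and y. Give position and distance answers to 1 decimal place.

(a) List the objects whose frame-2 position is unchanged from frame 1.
the purple cross, the red circle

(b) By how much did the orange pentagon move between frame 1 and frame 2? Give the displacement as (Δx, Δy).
(-0.3, -1.7)

The orange pentagon was at (2.6, 17.6) in frame 1 and (2.3, 15.9) in frame 2.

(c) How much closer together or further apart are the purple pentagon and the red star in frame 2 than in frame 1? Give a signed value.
-4.3

Distance in frame 1: 9.4. Distance in frame 2: 5.1.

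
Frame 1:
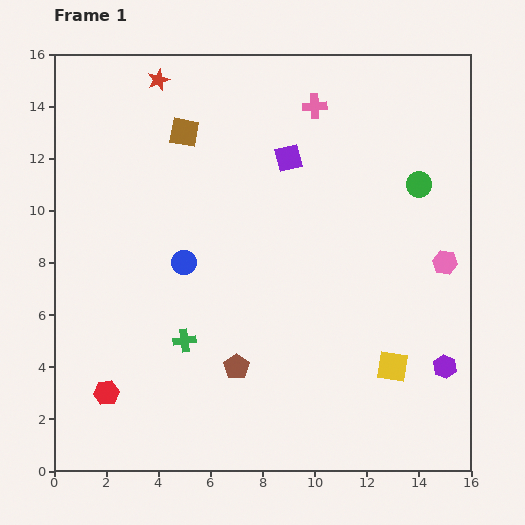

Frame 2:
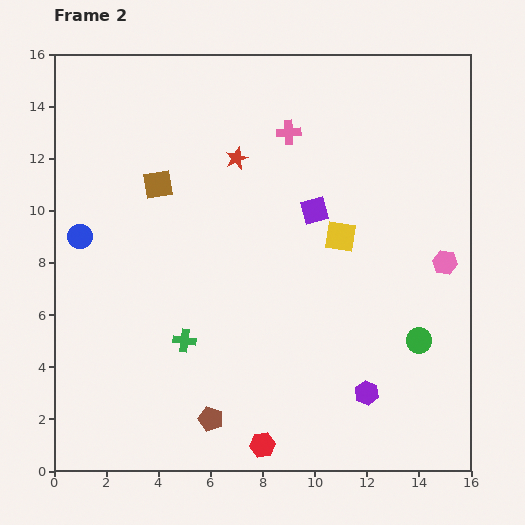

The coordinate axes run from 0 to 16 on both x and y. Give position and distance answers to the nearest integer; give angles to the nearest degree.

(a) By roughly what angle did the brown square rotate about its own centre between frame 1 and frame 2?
19° counter-clockwise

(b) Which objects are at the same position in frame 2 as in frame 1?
the pink hexagon, the green cross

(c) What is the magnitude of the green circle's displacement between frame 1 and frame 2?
6

The green circle moved from (14, 11) to (14, 5), a distance of √(0² + 6²) ≈ 6.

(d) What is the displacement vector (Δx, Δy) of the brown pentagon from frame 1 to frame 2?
(-1, -2)

The brown pentagon was at (7, 4) in frame 1 and (6, 2) in frame 2.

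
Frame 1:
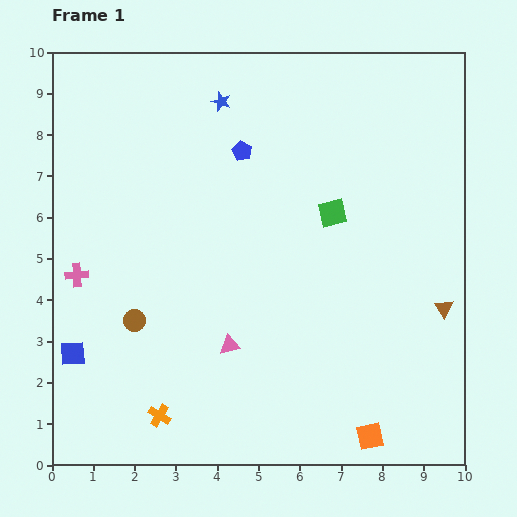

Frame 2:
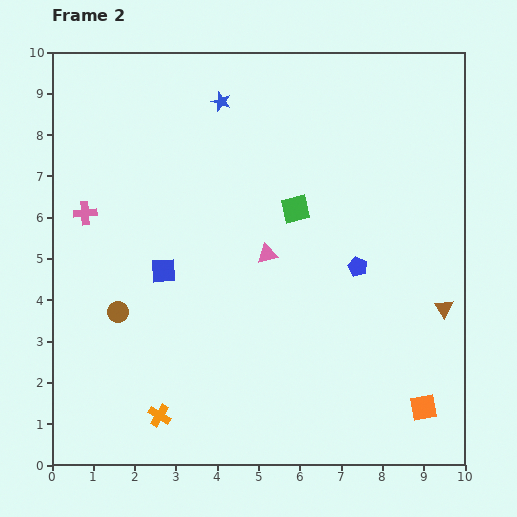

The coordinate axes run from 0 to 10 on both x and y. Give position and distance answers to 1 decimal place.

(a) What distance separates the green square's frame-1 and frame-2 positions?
0.9

The green square moved from (6.8, 6.1) to (5.9, 6.2), a distance of √(0.9² + 0.1²) ≈ 0.9.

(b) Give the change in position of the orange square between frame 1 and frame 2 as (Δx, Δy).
(1.3, 0.7)

The orange square was at (7.7, 0.7) in frame 1 and (9.0, 1.4) in frame 2.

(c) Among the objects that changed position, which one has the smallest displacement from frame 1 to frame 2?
the brown circle

(moved 0.4)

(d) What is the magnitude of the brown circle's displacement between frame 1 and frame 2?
0.4

The brown circle moved from (2.0, 3.5) to (1.6, 3.7), a distance of √(0.4² + 0.2²) ≈ 0.4.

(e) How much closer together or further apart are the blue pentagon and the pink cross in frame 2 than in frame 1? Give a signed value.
+1.7

Distance in frame 1: 5.0. Distance in frame 2: 6.7.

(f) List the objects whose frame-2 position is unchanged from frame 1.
the orange cross, the blue star, the brown triangle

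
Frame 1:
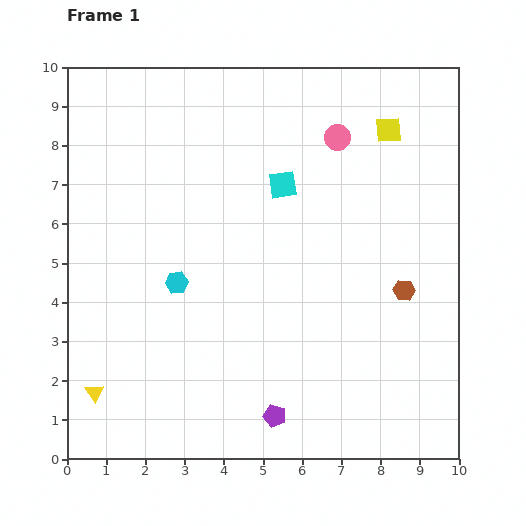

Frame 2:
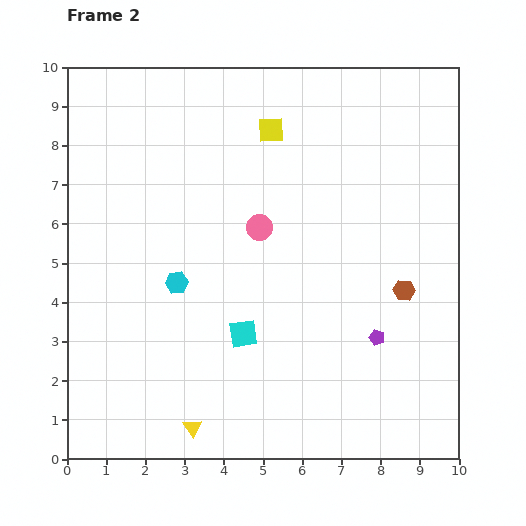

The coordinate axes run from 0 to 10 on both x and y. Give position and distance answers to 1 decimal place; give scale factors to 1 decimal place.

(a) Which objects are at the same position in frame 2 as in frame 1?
the cyan hexagon, the brown hexagon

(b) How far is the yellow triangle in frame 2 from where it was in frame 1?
2.7

The yellow triangle moved from (0.7, 1.7) to (3.2, 0.8), a distance of √(2.5² + 0.9²) ≈ 2.7.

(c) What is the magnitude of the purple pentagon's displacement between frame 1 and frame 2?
3.3

The purple pentagon moved from (5.3, 1.1) to (7.9, 3.1), a distance of √(2.6² + 2.0²) ≈ 3.3.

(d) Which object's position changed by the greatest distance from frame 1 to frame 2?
the cyan square

(moved 3.9; next 3.3)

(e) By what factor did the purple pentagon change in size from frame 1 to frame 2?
0.7×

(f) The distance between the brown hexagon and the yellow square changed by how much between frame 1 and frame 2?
+1.2

Distance in frame 1: 4.1. Distance in frame 2: 5.3.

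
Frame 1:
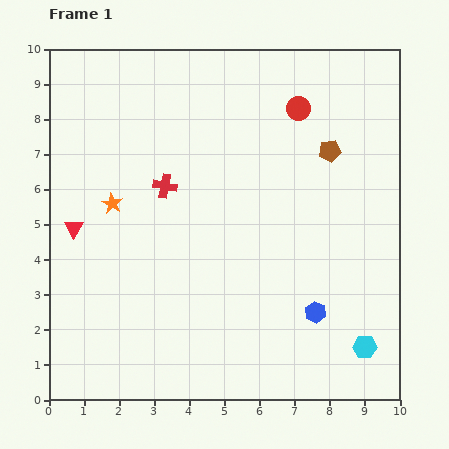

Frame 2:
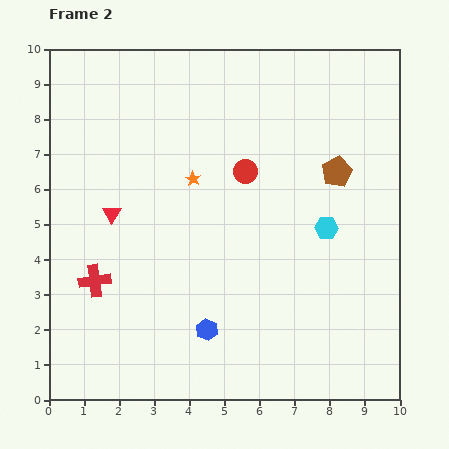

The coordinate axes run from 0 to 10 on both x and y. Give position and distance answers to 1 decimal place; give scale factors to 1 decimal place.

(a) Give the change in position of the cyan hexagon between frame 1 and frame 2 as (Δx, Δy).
(-1.1, 3.4)

The cyan hexagon was at (9.0, 1.5) in frame 1 and (7.9, 4.9) in frame 2.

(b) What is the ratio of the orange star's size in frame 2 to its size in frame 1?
0.7×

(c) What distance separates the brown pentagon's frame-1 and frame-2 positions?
0.6

The brown pentagon moved from (8.0, 7.1) to (8.2, 6.5), a distance of √(0.2² + 0.6²) ≈ 0.6.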